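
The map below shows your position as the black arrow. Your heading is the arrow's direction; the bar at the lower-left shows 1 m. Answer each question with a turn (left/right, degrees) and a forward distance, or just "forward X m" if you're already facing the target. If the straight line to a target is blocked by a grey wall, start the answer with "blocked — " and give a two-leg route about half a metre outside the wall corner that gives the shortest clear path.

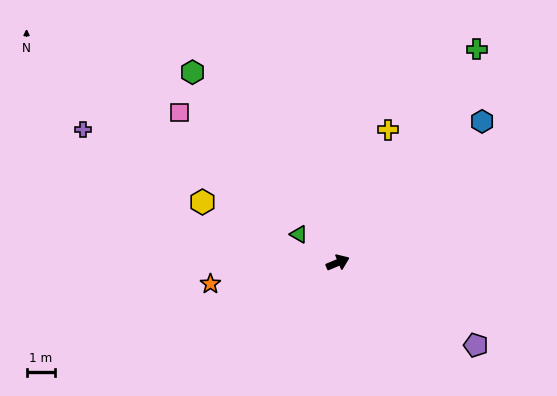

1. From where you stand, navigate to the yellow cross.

turn left 47°, forward 5.0 m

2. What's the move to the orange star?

turn left 167°, forward 4.6 m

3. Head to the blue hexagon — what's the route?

turn left 22°, forward 7.2 m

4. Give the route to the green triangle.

turn left 121°, forward 1.7 m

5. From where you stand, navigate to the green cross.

turn left 34°, forward 9.0 m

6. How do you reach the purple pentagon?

turn right 54°, forward 5.7 m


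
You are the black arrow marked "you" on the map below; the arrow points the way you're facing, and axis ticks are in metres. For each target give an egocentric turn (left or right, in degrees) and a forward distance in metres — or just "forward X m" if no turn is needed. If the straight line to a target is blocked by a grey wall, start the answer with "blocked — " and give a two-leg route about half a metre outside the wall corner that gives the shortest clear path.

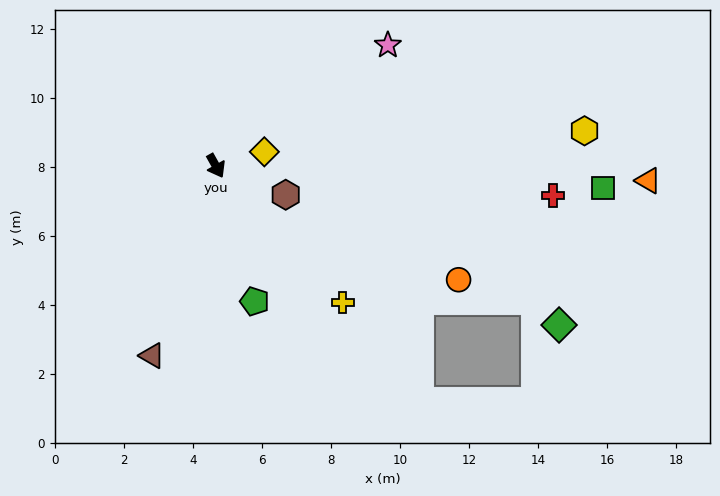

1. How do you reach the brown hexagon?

turn left 38°, forward 2.2 m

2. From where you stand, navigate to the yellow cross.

turn left 14°, forward 5.4 m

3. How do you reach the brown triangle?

turn right 48°, forward 5.8 m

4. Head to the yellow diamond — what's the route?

turn left 77°, forward 1.5 m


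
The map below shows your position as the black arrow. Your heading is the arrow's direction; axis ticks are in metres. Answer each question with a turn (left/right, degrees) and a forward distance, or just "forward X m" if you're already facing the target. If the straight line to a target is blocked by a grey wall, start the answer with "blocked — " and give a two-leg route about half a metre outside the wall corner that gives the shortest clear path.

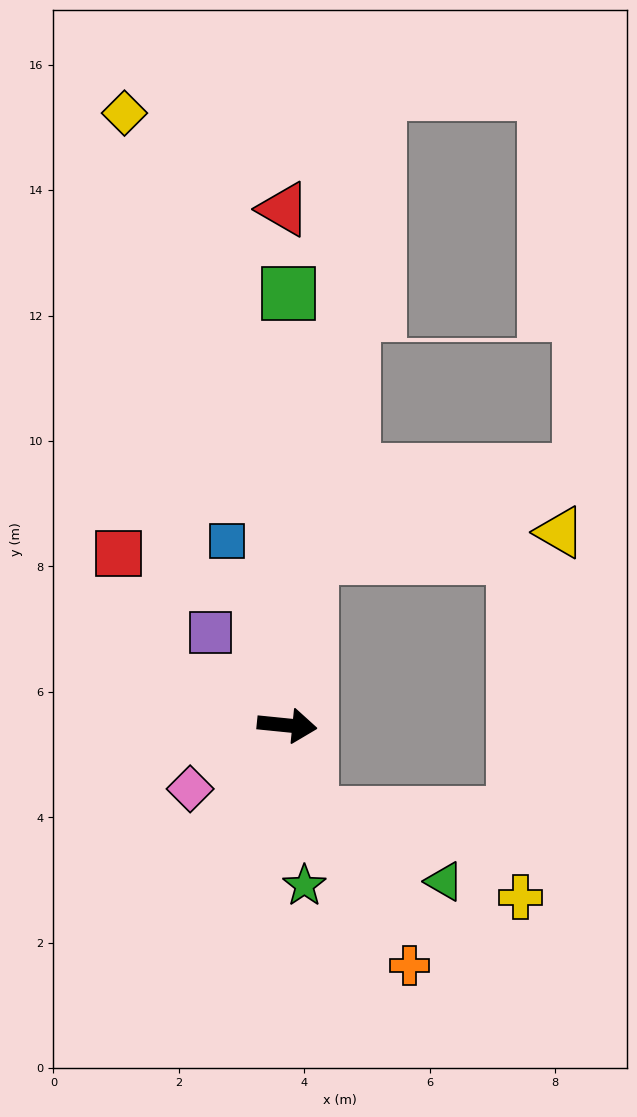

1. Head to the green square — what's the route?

turn left 96°, forward 6.9 m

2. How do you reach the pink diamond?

turn right 141°, forward 1.8 m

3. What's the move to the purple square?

turn left 135°, forward 1.9 m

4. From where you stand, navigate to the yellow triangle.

blocked — turn left 87°, forward 2.7 m, then turn right 75°, forward 4.0 m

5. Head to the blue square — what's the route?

turn left 114°, forward 3.1 m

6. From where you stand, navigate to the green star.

turn right 78°, forward 2.6 m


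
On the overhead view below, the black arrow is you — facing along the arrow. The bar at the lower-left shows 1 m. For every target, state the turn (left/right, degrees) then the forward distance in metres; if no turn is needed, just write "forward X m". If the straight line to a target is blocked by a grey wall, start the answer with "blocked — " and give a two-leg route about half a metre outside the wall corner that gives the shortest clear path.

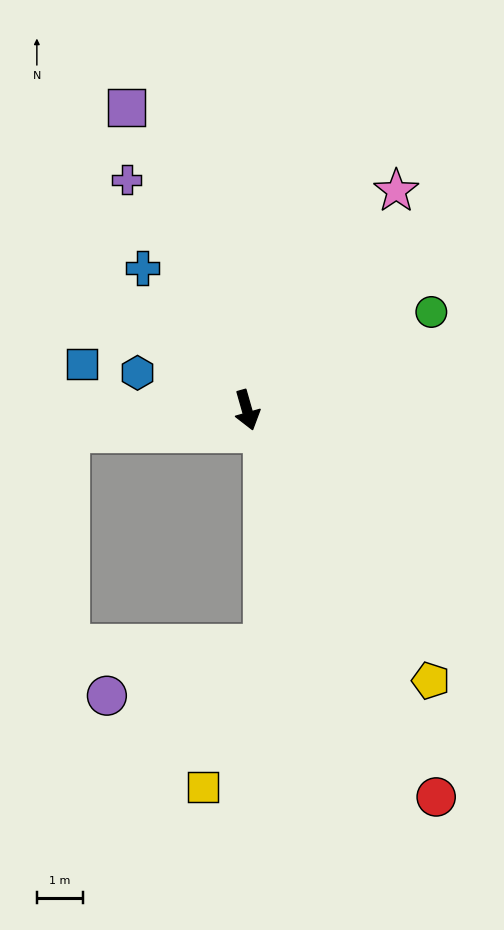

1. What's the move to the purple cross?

turn right 168°, forward 5.6 m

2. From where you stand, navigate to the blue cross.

turn right 160°, forward 3.8 m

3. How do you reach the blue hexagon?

turn right 125°, forward 2.5 m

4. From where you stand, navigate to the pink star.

turn left 130°, forward 5.7 m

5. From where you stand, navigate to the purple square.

turn right 174°, forward 7.0 m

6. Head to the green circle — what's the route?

turn left 102°, forward 4.5 m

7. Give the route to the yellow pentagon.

turn left 18°, forward 7.0 m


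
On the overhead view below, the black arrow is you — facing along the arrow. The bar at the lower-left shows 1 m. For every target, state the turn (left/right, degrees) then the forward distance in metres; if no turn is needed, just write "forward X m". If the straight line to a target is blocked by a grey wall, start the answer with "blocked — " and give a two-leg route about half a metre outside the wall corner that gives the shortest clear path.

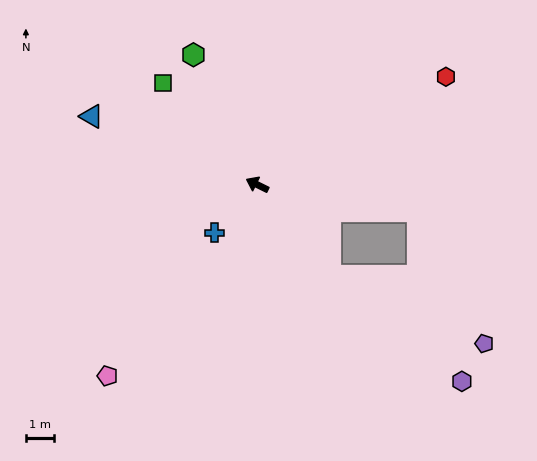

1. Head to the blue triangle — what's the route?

turn left 4°, forward 6.4 m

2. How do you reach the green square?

turn right 21°, forward 5.0 m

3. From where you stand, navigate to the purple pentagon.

blocked — turn left 155°, forward 4.2 m, then turn left 28°, forward 6.0 m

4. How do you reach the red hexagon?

turn right 124°, forward 7.8 m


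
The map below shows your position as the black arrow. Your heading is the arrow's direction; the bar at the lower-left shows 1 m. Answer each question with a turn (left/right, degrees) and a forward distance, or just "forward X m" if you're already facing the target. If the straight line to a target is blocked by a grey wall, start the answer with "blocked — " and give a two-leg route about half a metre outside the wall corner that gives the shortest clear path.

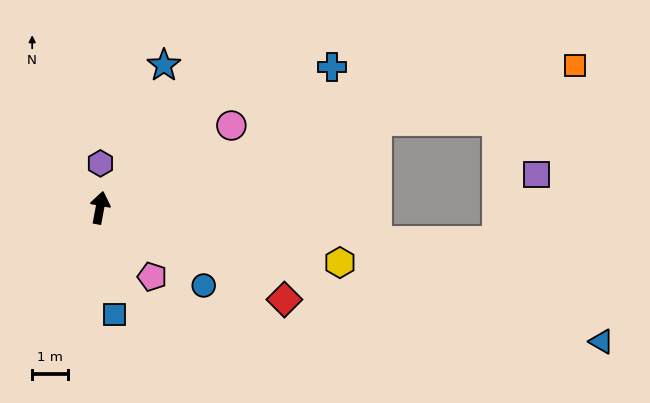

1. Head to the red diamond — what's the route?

turn right 106°, forward 5.8 m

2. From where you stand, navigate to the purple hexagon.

turn left 10°, forward 1.2 m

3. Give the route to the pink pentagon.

turn right 132°, forward 2.4 m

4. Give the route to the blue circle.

turn right 116°, forward 3.6 m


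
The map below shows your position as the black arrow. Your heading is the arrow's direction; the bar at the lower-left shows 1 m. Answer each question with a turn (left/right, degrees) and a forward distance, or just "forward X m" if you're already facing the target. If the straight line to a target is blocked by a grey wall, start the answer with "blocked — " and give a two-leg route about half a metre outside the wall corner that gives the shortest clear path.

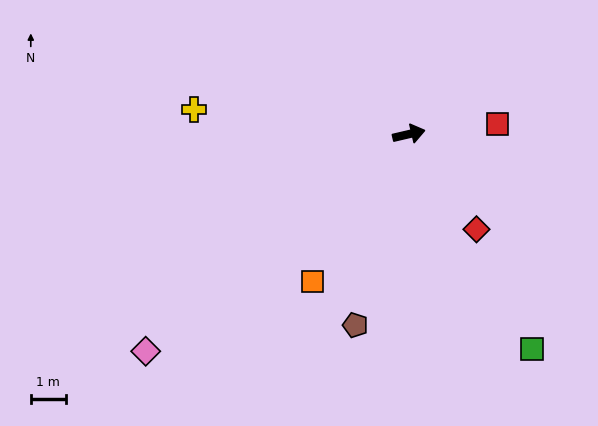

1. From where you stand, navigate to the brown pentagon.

turn right 119°, forward 5.7 m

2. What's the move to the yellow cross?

turn left 160°, forward 6.2 m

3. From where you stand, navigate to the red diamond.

turn right 68°, forward 3.4 m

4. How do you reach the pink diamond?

turn right 154°, forward 9.8 m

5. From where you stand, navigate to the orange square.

turn right 136°, forward 5.0 m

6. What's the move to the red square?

turn right 7°, forward 2.6 m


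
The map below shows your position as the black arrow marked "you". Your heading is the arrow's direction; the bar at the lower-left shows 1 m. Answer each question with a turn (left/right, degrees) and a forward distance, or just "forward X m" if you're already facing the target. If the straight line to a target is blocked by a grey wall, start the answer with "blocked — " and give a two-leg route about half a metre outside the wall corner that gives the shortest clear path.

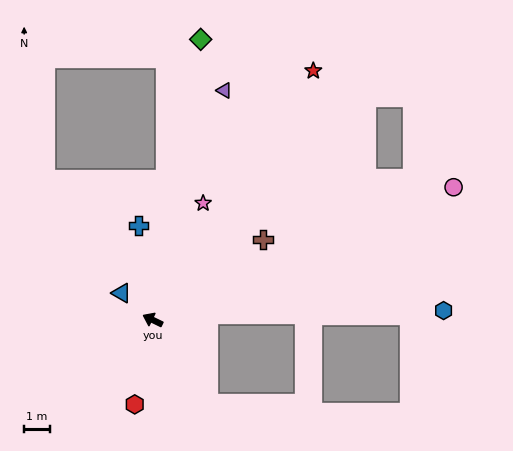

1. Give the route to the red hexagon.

turn left 104°, forward 3.4 m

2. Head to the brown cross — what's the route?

turn right 118°, forward 5.4 m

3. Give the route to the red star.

turn right 97°, forward 11.7 m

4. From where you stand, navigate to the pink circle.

turn right 130°, forward 12.9 m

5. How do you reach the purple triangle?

turn right 81°, forward 9.5 m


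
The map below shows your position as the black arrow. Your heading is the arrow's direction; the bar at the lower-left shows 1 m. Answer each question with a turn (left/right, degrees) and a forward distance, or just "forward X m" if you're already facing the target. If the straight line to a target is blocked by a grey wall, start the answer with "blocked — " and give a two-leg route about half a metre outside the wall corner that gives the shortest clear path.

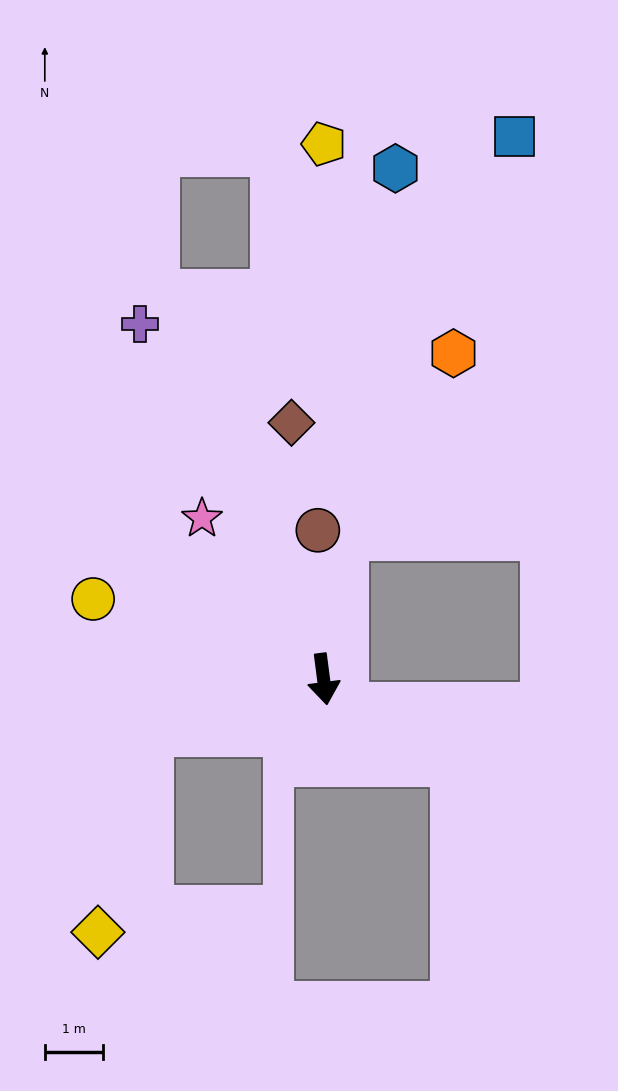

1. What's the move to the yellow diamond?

blocked — turn right 80°, forward 3.1 m, then turn left 58°, forward 3.5 m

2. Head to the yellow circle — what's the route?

turn right 117°, forward 4.2 m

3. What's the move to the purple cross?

turn right 160°, forward 6.9 m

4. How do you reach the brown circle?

turn left 175°, forward 2.6 m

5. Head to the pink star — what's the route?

turn right 150°, forward 3.5 m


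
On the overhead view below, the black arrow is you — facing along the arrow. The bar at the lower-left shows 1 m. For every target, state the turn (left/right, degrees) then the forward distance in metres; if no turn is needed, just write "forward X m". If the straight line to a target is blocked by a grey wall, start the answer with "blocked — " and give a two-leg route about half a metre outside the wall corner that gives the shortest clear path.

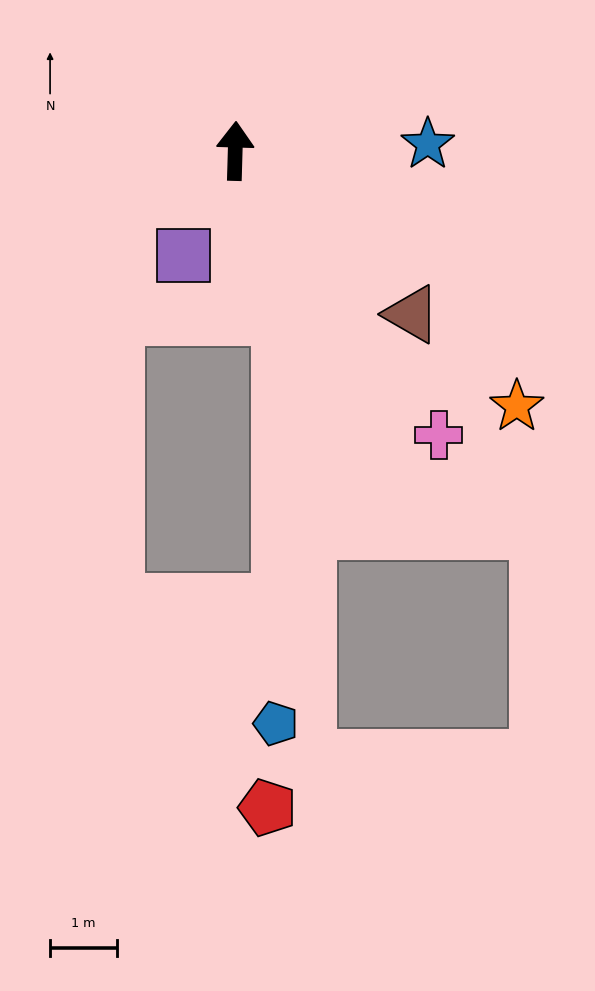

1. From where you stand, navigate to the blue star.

turn right 86°, forward 2.9 m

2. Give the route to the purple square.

turn left 155°, forward 1.8 m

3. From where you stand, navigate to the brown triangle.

turn right 131°, forward 3.6 m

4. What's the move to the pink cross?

turn right 143°, forward 5.3 m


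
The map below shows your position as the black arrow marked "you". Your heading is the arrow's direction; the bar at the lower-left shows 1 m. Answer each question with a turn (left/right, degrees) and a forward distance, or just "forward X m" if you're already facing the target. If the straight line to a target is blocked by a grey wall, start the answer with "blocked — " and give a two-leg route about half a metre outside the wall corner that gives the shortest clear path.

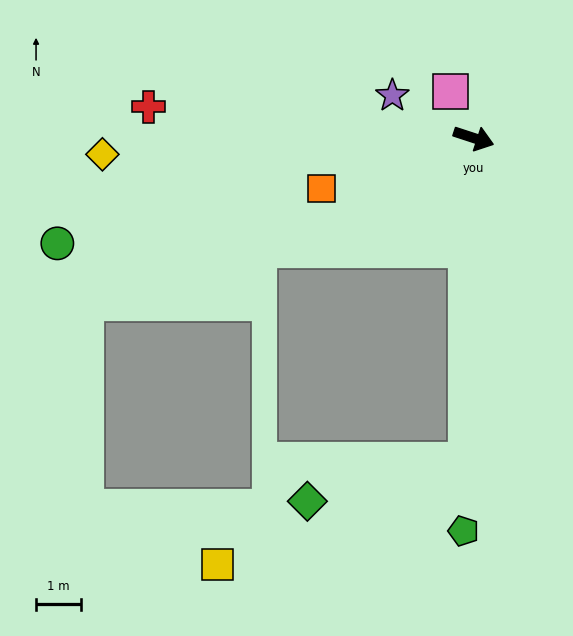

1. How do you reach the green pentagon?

turn right 73°, forward 8.8 m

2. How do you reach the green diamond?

blocked — turn right 73°, forward 7.2 m, then turn right 75°, forward 3.7 m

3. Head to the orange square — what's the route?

turn right 143°, forward 3.6 m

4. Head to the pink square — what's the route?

turn left 134°, forward 1.2 m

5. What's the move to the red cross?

turn right 167°, forward 7.3 m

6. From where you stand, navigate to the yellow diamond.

turn right 159°, forward 8.3 m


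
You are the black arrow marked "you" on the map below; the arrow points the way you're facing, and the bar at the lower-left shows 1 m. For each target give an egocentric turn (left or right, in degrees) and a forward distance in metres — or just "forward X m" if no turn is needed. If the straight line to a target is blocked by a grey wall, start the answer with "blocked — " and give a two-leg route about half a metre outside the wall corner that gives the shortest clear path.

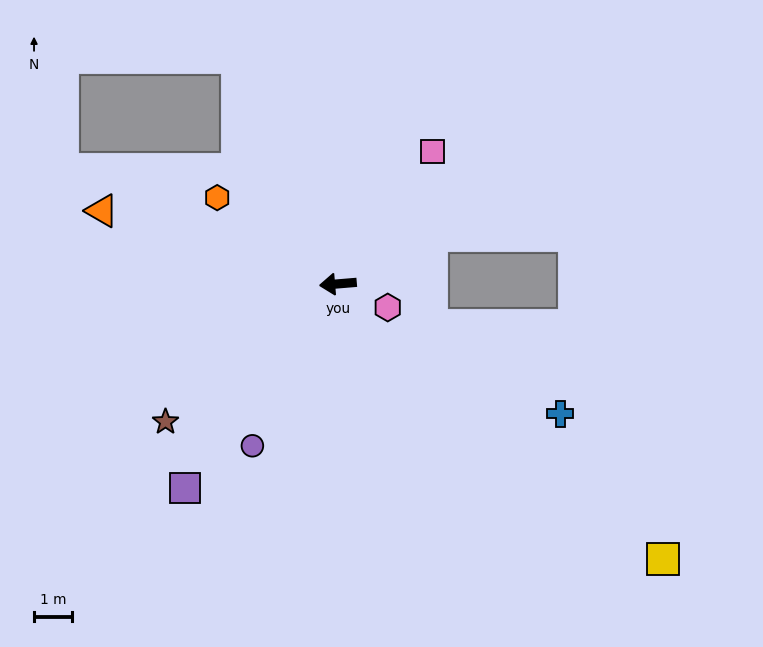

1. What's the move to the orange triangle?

turn right 22°, forward 6.4 m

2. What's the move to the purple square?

turn left 48°, forward 6.7 m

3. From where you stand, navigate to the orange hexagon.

turn right 40°, forward 3.9 m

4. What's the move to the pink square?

turn right 130°, forward 4.2 m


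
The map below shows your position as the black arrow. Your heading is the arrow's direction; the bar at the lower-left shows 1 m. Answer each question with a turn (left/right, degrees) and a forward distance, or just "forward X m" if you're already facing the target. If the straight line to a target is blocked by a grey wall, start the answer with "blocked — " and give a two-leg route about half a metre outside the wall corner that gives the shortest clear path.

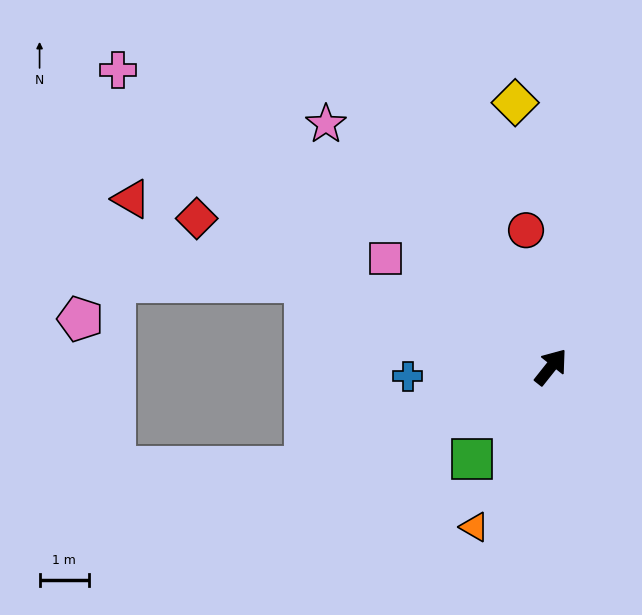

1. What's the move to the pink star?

turn left 81°, forward 6.7 m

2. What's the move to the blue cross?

turn left 132°, forward 2.9 m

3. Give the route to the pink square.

turn left 95°, forward 4.0 m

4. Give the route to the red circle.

turn left 49°, forward 2.8 m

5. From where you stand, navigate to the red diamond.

turn left 106°, forward 7.8 m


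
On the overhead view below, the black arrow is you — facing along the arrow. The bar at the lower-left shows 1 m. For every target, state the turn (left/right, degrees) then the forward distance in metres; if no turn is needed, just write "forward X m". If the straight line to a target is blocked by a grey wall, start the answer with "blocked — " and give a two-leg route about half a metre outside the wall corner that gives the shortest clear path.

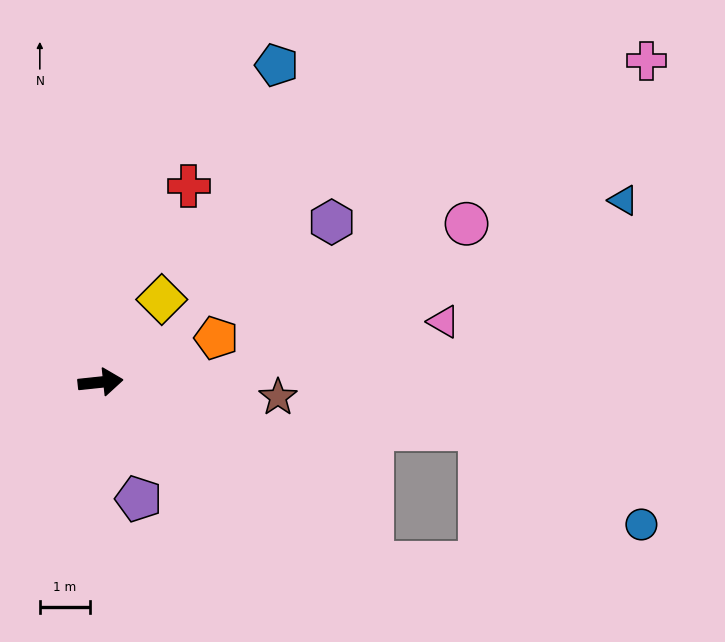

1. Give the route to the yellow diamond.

turn left 47°, forward 2.0 m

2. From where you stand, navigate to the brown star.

turn right 11°, forward 3.5 m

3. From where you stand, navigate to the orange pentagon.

turn left 15°, forward 2.5 m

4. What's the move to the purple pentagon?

turn right 78°, forward 2.4 m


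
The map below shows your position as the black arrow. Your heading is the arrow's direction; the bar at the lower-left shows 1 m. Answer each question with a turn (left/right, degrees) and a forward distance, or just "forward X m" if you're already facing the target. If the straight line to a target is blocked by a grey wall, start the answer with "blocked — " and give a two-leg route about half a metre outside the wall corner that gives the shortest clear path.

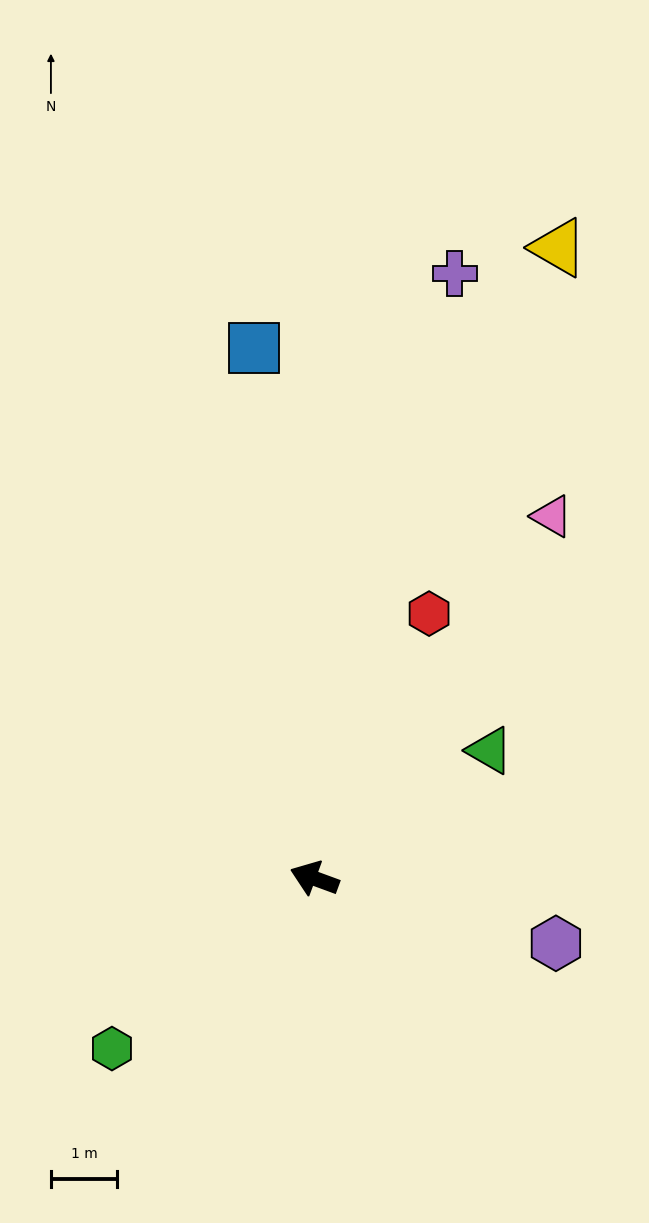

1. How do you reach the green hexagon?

turn left 60°, forward 4.0 m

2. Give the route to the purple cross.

turn right 83°, forward 9.3 m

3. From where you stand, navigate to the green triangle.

turn right 124°, forward 3.3 m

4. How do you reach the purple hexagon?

turn right 175°, forward 3.8 m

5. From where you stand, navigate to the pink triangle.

turn right 103°, forward 6.5 m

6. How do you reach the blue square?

turn right 63°, forward 8.0 m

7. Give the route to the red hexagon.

turn right 93°, forward 4.3 m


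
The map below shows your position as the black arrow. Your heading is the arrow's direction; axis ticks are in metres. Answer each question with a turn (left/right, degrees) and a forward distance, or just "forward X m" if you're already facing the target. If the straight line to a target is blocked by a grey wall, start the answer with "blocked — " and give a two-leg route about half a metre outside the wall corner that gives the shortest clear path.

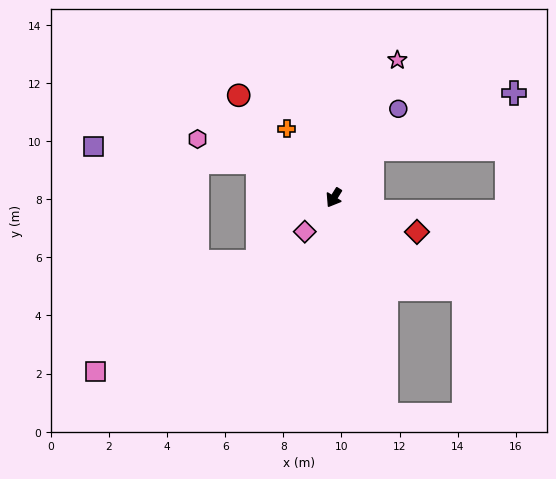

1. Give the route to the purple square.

blocked — turn right 84°, forward 2.9 m, then turn left 20°, forward 5.7 m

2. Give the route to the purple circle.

turn left 176°, forward 3.8 m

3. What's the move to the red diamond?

turn left 99°, forward 3.1 m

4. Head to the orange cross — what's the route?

turn right 114°, forward 2.9 m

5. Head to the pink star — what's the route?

turn right 173°, forward 5.2 m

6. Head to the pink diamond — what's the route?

turn right 9°, forward 1.5 m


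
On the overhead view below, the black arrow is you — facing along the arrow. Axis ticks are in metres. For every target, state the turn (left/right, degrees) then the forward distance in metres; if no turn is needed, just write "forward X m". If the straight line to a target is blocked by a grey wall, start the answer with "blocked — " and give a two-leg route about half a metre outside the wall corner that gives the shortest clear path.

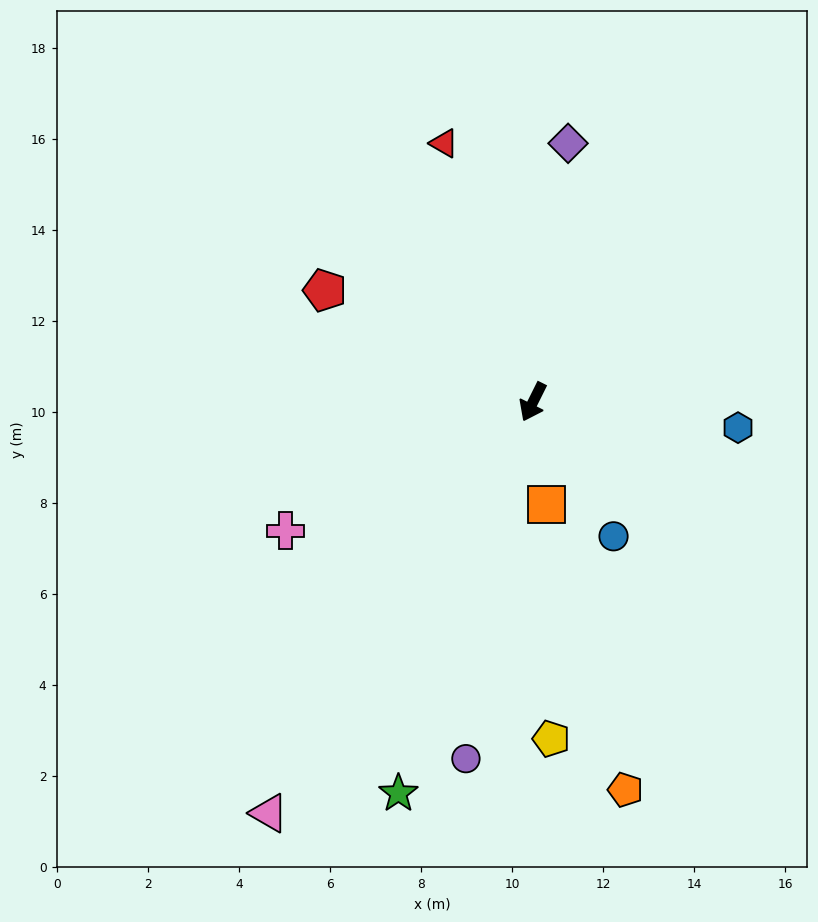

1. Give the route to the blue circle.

turn left 57°, forward 3.4 m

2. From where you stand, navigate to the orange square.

turn left 34°, forward 2.3 m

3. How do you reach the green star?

turn left 7°, forward 9.1 m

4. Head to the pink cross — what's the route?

turn right 36°, forward 6.1 m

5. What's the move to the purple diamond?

turn right 161°, forward 5.7 m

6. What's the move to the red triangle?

turn right 135°, forward 6.0 m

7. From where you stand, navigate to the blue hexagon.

turn left 109°, forward 4.5 m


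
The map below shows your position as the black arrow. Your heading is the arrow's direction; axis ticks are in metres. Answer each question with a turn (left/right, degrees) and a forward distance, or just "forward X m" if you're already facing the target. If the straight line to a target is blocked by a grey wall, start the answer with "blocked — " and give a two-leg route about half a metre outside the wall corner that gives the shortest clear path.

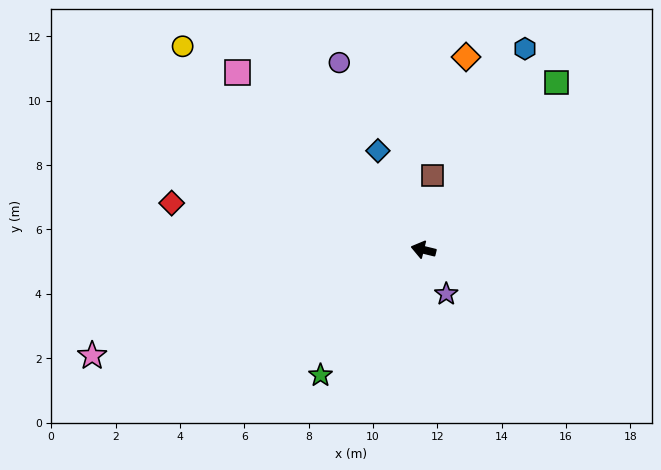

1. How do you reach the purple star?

turn left 131°, forward 1.5 m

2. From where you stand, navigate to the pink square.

turn right 30°, forward 8.0 m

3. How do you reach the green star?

turn left 64°, forward 5.0 m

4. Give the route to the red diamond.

turn left 3°, forward 8.0 m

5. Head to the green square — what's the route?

turn right 115°, forward 6.6 m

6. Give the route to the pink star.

turn left 32°, forward 10.8 m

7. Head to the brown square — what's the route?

turn right 83°, forward 2.3 m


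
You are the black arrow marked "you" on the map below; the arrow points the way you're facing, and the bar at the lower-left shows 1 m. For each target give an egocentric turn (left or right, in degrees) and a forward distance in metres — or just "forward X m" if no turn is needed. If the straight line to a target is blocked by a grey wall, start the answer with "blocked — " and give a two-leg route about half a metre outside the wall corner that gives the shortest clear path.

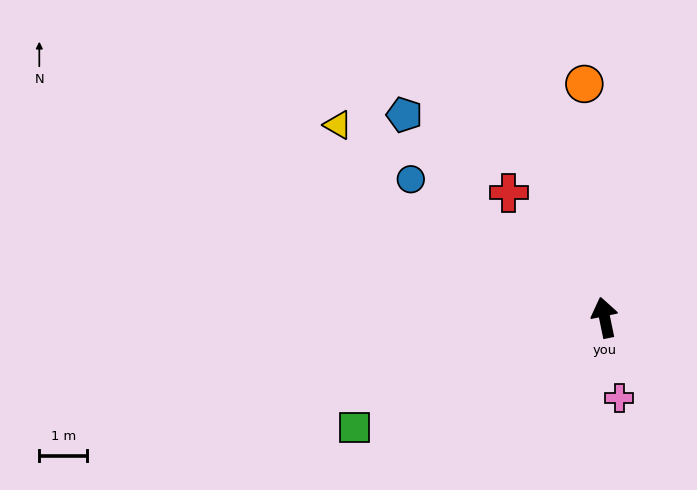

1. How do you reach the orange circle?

turn right 7°, forward 4.9 m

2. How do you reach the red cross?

turn left 26°, forward 3.3 m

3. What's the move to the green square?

turn left 102°, forward 5.7 m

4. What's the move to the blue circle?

turn left 43°, forward 4.9 m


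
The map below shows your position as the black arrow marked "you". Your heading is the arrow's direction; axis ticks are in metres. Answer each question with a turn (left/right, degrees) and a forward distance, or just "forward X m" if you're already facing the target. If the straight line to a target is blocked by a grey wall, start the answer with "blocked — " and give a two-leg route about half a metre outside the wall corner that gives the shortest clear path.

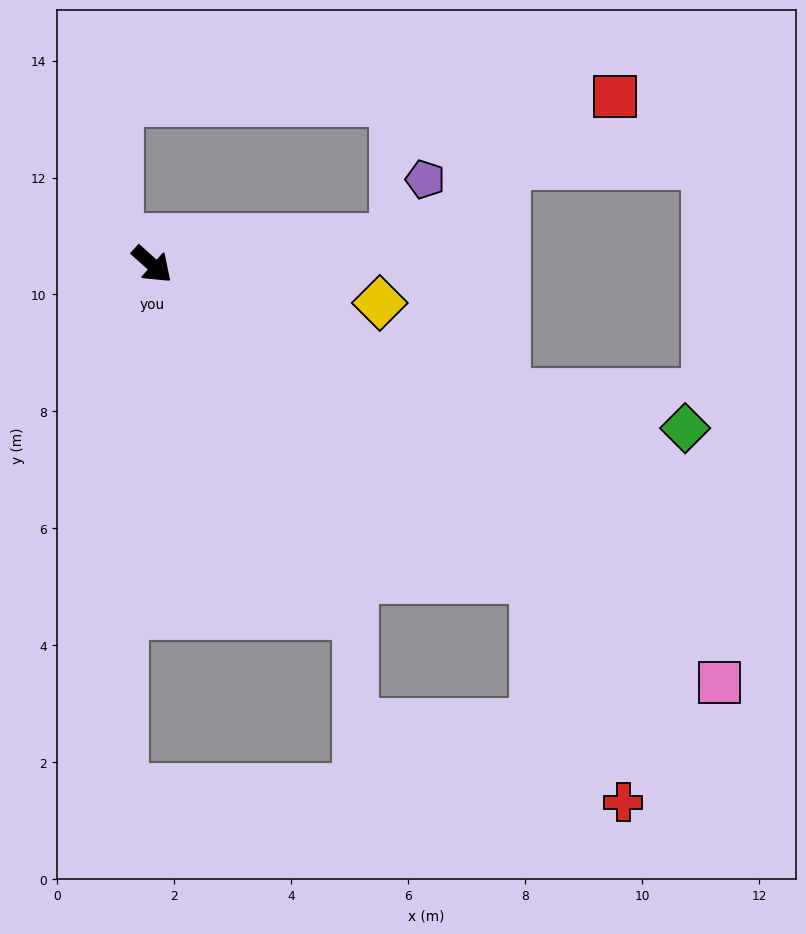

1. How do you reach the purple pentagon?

blocked — turn left 48°, forward 4.2 m, then turn left 56°, forward 1.1 m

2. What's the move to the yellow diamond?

turn left 32°, forward 3.9 m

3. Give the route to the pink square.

turn left 6°, forward 12.1 m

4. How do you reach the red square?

blocked — turn left 48°, forward 4.2 m, then turn left 27°, forward 4.5 m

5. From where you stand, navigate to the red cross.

blocked — turn left 3°, forward 8.5 m, then turn right 29°, forward 4.1 m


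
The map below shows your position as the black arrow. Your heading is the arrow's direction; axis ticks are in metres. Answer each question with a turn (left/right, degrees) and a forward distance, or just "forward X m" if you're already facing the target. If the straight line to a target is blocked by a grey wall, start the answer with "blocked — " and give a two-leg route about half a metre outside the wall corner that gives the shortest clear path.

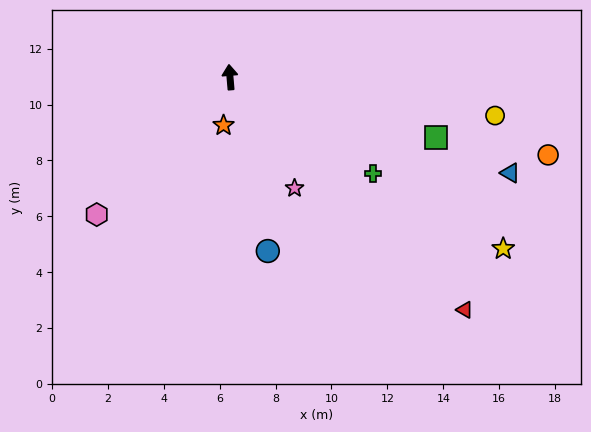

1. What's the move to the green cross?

turn right 129°, forward 6.2 m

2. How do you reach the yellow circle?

turn right 103°, forward 9.6 m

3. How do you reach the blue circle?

turn right 173°, forward 6.4 m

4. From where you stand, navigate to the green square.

turn right 111°, forward 7.7 m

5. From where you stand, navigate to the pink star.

turn right 155°, forward 4.6 m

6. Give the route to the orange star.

turn left 167°, forward 1.7 m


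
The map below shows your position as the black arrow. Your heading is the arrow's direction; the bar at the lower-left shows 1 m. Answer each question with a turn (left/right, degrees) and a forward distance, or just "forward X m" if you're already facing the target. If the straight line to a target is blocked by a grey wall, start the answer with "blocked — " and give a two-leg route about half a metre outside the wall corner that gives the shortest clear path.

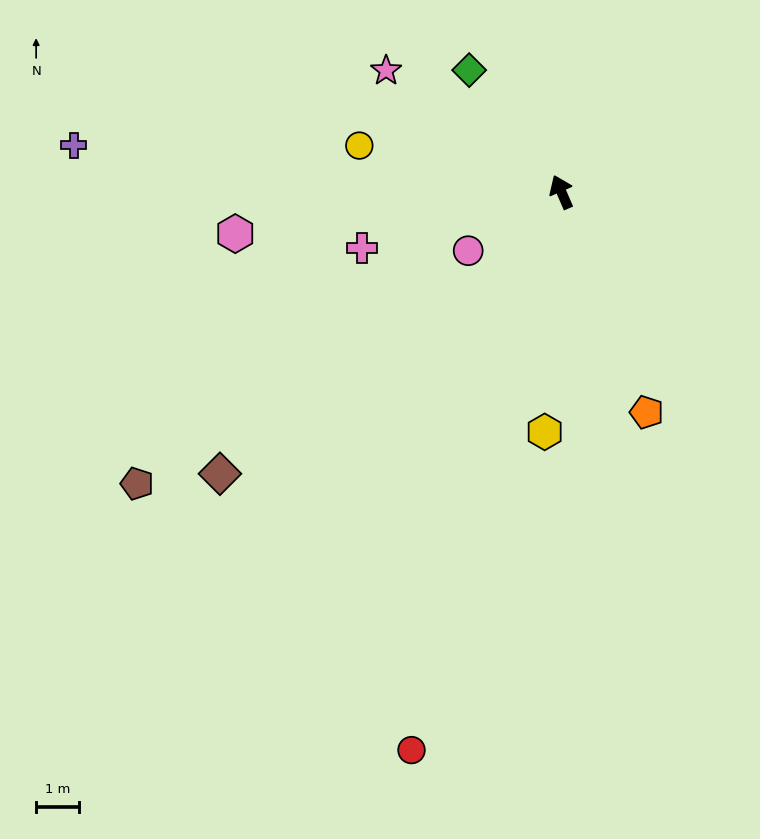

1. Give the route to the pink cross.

turn left 82°, forward 4.8 m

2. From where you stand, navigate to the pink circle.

turn left 99°, forward 2.6 m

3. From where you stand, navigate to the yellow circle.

turn left 54°, forward 4.8 m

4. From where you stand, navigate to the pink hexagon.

turn left 74°, forward 7.7 m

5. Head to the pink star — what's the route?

turn left 32°, forward 5.0 m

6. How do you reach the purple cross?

turn left 61°, forward 11.4 m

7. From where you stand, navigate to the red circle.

turn left 142°, forward 13.5 m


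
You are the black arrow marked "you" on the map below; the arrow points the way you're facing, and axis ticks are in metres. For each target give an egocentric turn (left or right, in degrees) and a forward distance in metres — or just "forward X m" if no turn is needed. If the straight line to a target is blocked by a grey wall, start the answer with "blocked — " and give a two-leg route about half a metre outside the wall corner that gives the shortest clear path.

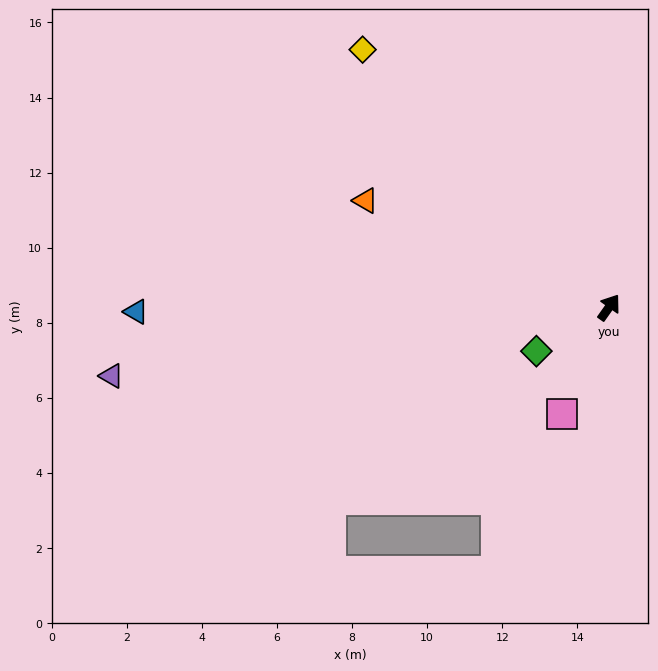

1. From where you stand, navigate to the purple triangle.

turn left 133°, forward 13.4 m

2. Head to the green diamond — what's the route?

turn left 156°, forward 2.3 m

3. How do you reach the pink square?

turn right 169°, forward 3.1 m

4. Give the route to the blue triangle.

turn left 126°, forward 12.6 m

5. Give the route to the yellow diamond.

turn left 79°, forward 9.5 m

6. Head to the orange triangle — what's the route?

turn left 102°, forward 7.1 m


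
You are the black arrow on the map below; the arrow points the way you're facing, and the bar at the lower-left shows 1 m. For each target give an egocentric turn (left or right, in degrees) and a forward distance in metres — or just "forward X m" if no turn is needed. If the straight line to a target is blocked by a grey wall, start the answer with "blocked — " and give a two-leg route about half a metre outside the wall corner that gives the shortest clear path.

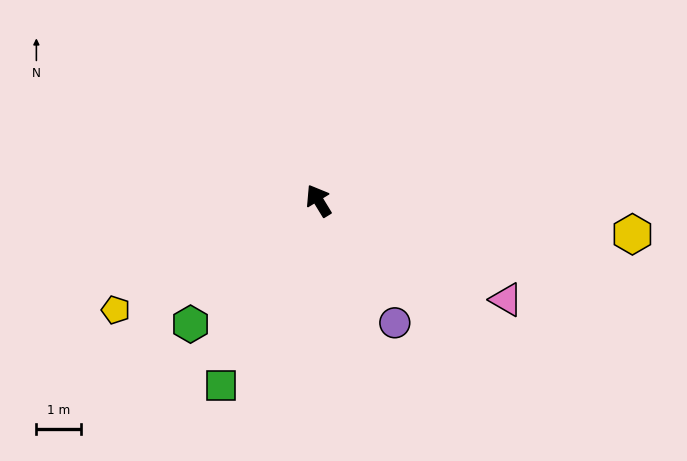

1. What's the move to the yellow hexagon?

turn right 128°, forward 7.1 m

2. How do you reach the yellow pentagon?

turn left 87°, forward 5.2 m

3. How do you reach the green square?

turn left 121°, forward 4.7 m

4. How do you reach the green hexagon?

turn left 103°, forward 4.0 m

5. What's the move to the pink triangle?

turn right 149°, forward 4.8 m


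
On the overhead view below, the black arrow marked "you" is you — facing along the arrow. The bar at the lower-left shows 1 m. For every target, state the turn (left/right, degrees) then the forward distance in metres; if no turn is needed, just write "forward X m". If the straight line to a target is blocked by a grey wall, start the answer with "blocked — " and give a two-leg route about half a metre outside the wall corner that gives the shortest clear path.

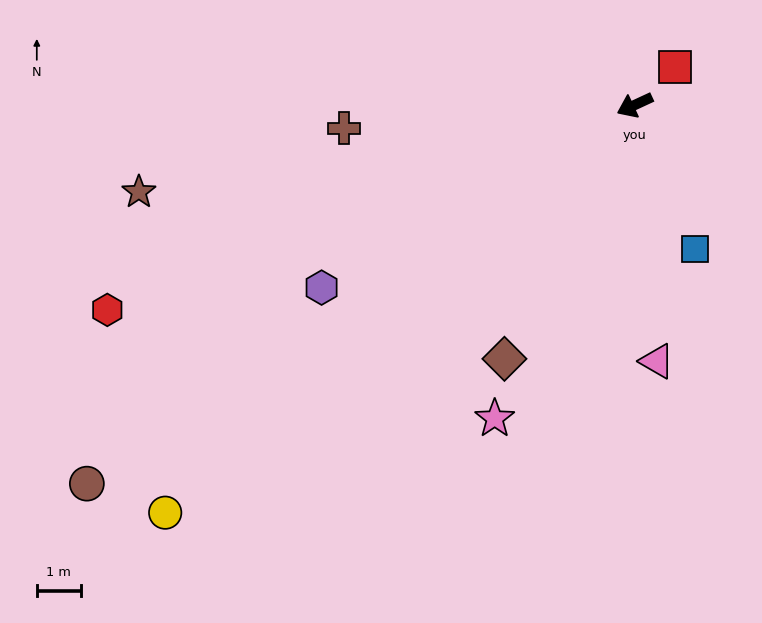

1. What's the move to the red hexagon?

turn right 4°, forward 12.8 m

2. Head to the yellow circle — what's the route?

turn left 16°, forward 14.1 m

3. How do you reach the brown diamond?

turn left 38°, forward 6.5 m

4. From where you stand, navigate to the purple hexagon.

turn left 5°, forward 8.2 m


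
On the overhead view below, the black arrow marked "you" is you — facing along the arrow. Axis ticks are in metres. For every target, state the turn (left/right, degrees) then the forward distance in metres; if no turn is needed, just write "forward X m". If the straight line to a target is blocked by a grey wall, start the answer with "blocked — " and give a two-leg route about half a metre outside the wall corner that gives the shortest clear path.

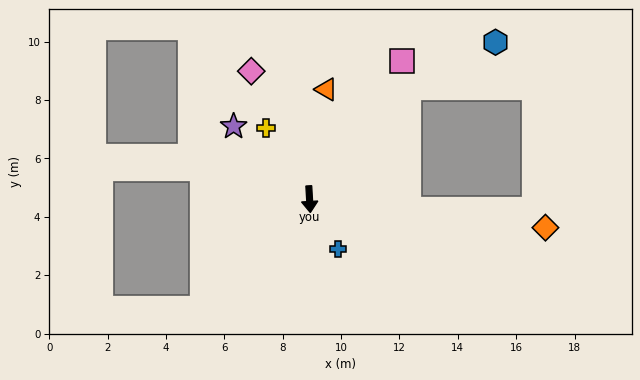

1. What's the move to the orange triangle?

turn left 168°, forward 3.8 m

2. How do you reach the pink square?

turn left 143°, forward 5.7 m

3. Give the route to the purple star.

turn right 137°, forward 3.6 m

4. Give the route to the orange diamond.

turn left 80°, forward 8.1 m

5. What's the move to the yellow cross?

turn right 152°, forward 2.9 m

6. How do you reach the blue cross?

turn left 27°, forward 2.0 m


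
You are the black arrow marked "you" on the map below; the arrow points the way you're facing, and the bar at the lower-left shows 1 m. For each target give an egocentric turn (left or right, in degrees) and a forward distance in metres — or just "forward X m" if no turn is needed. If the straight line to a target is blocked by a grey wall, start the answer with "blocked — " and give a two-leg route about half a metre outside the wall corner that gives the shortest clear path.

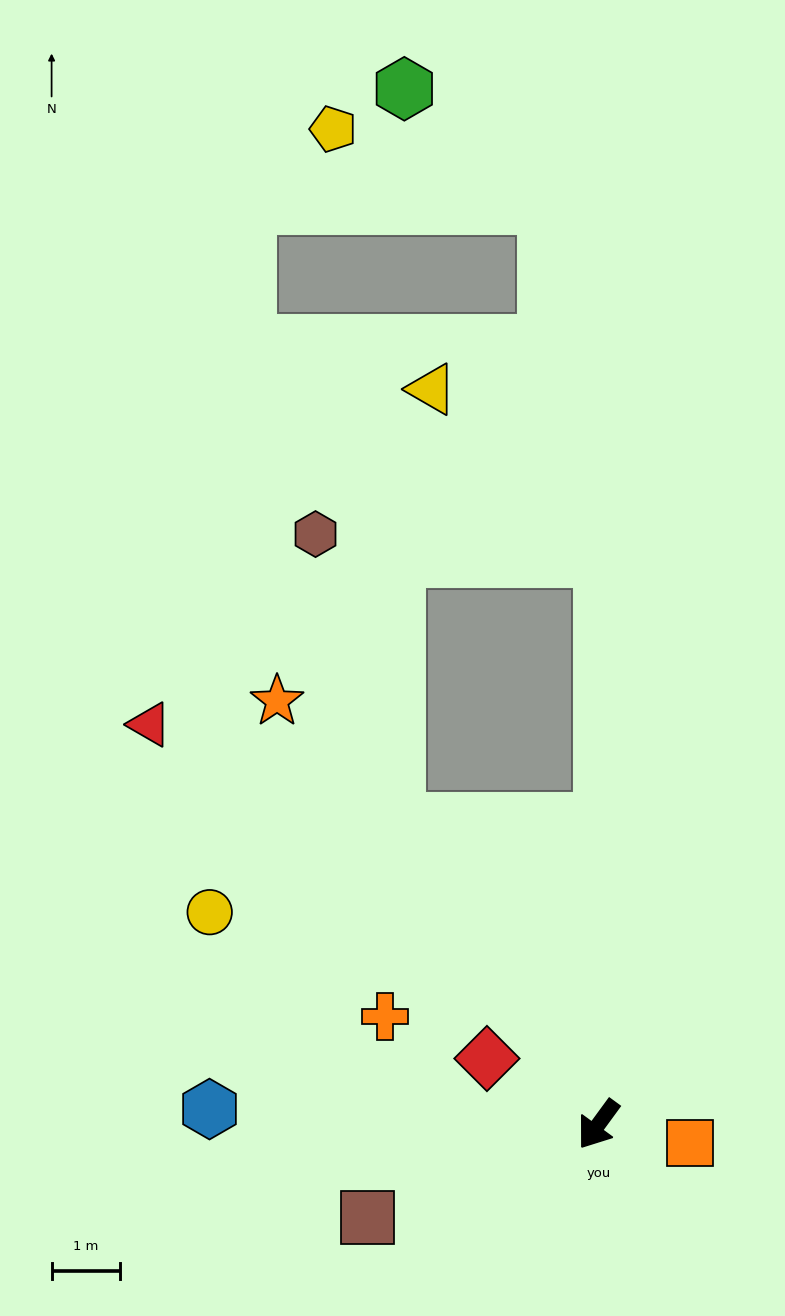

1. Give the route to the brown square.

turn right 32°, forward 3.6 m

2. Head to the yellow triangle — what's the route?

blocked — turn right 144°, forward 8.3 m, then turn left 46°, forward 3.5 m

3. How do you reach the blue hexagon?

turn right 56°, forward 5.7 m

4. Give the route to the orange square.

turn left 115°, forward 1.4 m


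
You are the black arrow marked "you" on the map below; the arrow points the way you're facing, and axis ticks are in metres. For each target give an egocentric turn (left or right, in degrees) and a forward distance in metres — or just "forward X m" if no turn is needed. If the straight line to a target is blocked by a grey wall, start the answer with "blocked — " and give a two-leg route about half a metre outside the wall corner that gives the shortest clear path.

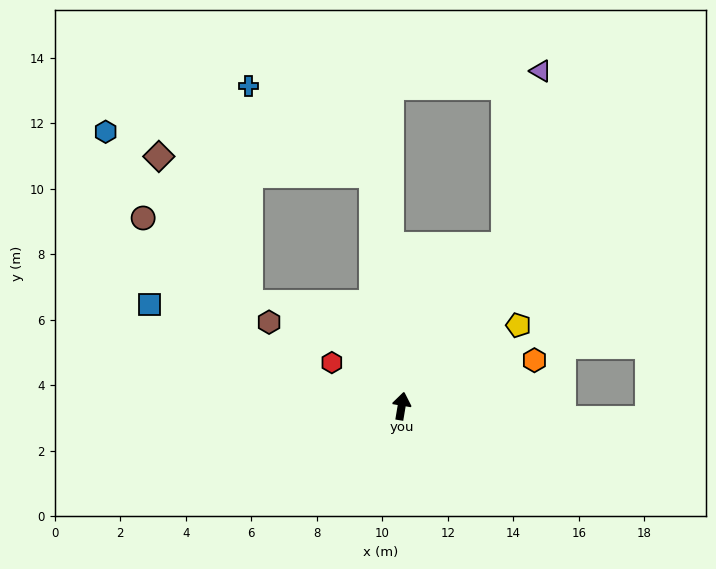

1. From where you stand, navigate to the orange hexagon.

turn right 61°, forward 4.3 m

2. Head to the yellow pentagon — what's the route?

turn right 46°, forward 4.3 m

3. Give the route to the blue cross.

blocked — turn left 17°, forward 7.1 m, then turn left 47°, forward 4.6 m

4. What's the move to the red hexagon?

turn left 68°, forward 2.5 m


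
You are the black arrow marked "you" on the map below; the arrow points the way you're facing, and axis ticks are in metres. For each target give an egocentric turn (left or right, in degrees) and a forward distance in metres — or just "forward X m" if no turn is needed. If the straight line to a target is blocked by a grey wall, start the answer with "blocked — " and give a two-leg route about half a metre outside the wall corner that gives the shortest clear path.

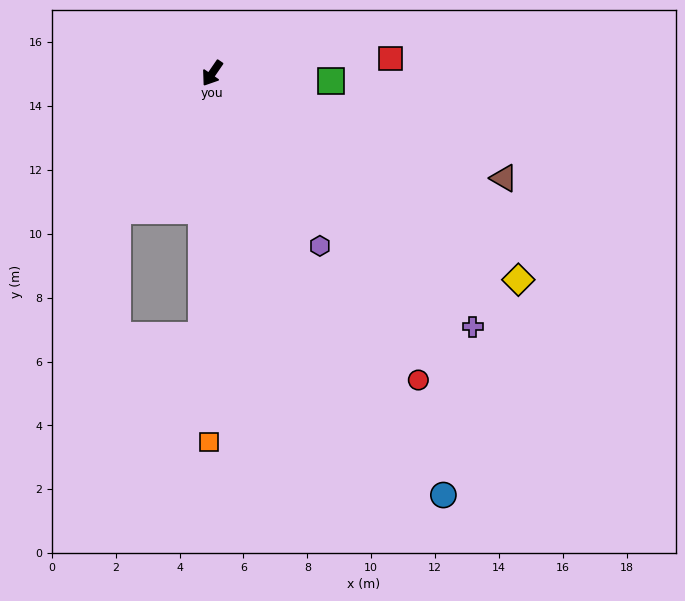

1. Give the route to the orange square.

turn left 34°, forward 11.5 m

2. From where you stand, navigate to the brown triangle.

turn left 105°, forward 9.7 m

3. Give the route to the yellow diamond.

turn left 90°, forward 11.6 m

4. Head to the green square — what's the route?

turn left 121°, forward 3.7 m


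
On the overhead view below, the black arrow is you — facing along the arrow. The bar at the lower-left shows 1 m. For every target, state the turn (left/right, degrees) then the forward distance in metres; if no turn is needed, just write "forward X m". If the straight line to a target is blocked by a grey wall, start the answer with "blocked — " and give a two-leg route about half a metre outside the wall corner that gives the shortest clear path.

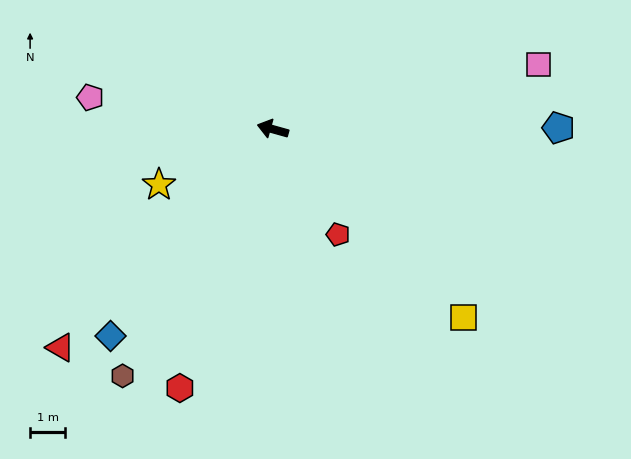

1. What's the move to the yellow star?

turn left 42°, forward 3.6 m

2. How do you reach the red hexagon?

turn left 86°, forward 7.9 m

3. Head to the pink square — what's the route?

turn right 151°, forward 7.8 m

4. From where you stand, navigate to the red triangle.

turn left 61°, forward 8.7 m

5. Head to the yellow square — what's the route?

turn left 151°, forward 7.7 m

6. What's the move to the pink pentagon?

turn left 6°, forward 5.3 m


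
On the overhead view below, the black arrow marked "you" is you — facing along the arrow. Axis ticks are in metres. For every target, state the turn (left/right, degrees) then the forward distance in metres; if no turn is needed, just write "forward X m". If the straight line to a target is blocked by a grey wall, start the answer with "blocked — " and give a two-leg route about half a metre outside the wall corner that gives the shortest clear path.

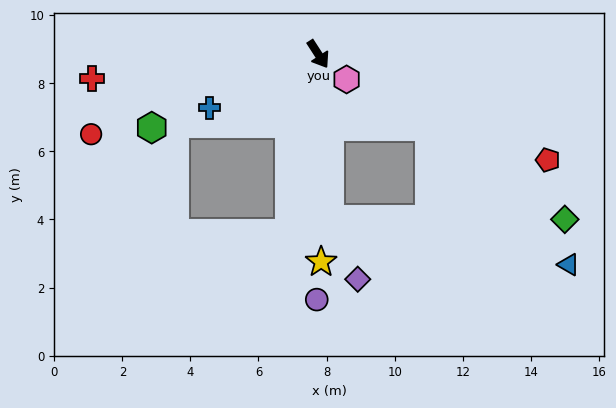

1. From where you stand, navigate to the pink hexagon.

turn left 15°, forward 1.1 m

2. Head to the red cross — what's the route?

turn right 117°, forward 6.7 m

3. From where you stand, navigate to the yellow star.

turn right 32°, forward 6.1 m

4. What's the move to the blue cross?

turn right 97°, forward 3.6 m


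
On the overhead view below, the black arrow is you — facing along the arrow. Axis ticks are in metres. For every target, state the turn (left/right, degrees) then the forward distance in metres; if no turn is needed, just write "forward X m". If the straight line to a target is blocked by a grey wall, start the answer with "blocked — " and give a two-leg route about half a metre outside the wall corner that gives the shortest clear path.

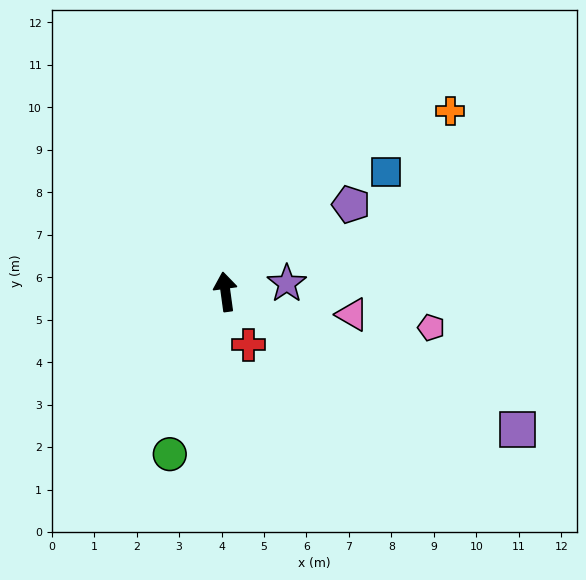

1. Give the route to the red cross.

turn right 165°, forward 1.4 m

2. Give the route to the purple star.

turn right 90°, forward 1.5 m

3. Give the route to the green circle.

turn left 153°, forward 4.0 m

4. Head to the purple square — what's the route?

turn right 123°, forward 7.6 m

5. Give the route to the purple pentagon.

turn right 63°, forward 3.6 m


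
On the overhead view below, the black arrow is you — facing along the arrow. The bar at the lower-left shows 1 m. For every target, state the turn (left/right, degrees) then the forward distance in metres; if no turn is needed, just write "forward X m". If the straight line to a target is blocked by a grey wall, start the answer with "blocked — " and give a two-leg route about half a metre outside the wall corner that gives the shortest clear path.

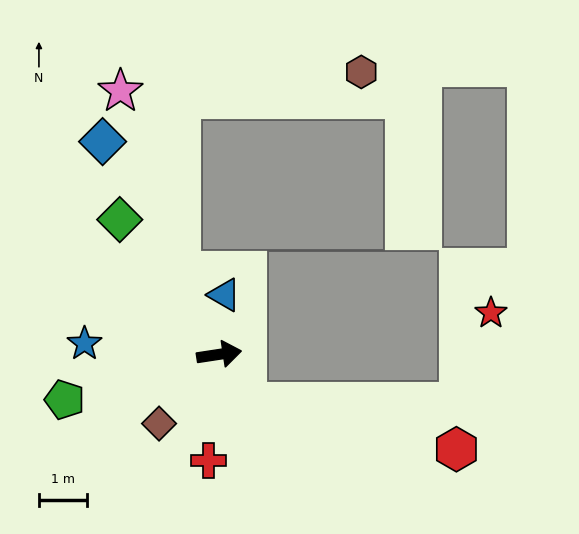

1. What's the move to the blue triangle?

turn left 76°, forward 1.2 m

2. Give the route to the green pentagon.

turn right 172°, forward 3.3 m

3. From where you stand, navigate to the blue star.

turn left 167°, forward 2.8 m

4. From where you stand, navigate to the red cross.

turn right 104°, forward 2.2 m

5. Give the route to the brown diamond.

turn right 140°, forward 1.9 m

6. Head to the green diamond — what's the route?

turn left 118°, forward 3.5 m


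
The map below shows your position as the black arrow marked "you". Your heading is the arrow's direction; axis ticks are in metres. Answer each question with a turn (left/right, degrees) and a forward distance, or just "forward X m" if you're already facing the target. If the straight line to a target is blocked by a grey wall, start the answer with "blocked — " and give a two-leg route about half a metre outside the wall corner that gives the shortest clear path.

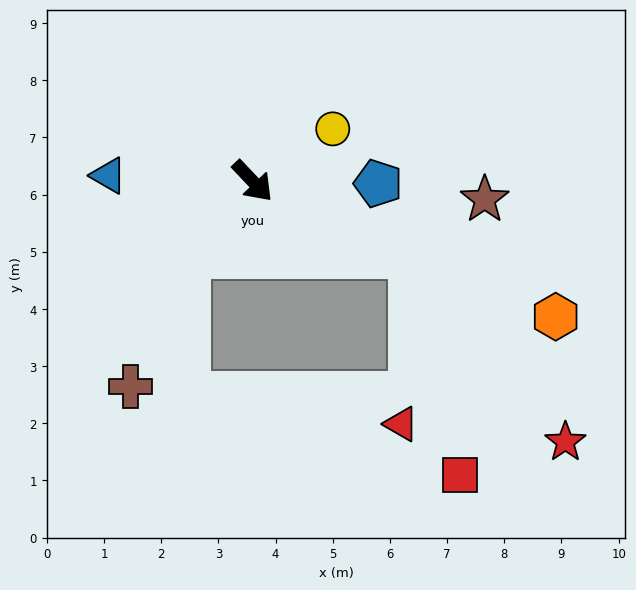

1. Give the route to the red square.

blocked — turn left 22°, forward 3.1 m, then turn right 53°, forward 3.9 m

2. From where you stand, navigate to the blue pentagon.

turn left 45°, forward 2.2 m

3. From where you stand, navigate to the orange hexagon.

turn left 22°, forward 5.8 m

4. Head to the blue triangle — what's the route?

turn right 136°, forward 2.5 m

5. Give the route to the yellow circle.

turn left 80°, forward 1.7 m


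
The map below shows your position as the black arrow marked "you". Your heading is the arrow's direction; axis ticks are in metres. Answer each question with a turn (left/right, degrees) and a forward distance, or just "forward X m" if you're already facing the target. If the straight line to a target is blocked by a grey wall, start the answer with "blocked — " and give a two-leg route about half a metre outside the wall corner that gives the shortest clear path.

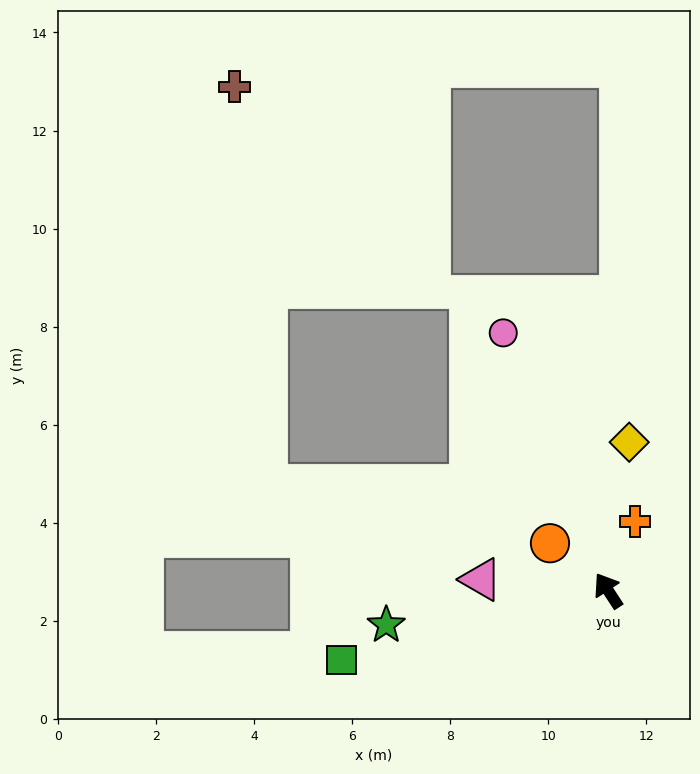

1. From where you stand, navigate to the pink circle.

turn right 11°, forward 5.7 m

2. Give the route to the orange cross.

turn right 54°, forward 1.5 m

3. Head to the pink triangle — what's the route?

turn left 52°, forward 2.6 m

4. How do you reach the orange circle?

turn left 18°, forward 1.5 m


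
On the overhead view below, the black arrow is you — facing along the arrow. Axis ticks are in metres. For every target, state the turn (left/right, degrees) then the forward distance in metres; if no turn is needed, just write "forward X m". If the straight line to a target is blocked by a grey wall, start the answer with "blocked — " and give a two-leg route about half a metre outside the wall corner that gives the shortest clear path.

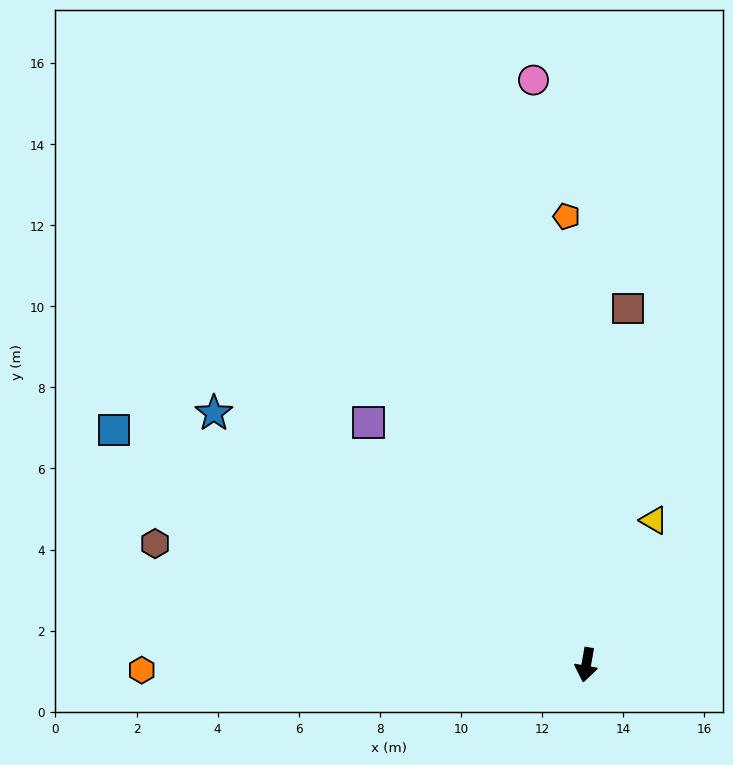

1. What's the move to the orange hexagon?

turn right 79°, forward 11.0 m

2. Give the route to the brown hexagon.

turn right 96°, forward 11.0 m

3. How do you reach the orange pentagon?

turn right 167°, forward 11.1 m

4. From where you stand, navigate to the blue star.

turn right 114°, forward 11.1 m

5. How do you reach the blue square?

turn right 106°, forward 13.0 m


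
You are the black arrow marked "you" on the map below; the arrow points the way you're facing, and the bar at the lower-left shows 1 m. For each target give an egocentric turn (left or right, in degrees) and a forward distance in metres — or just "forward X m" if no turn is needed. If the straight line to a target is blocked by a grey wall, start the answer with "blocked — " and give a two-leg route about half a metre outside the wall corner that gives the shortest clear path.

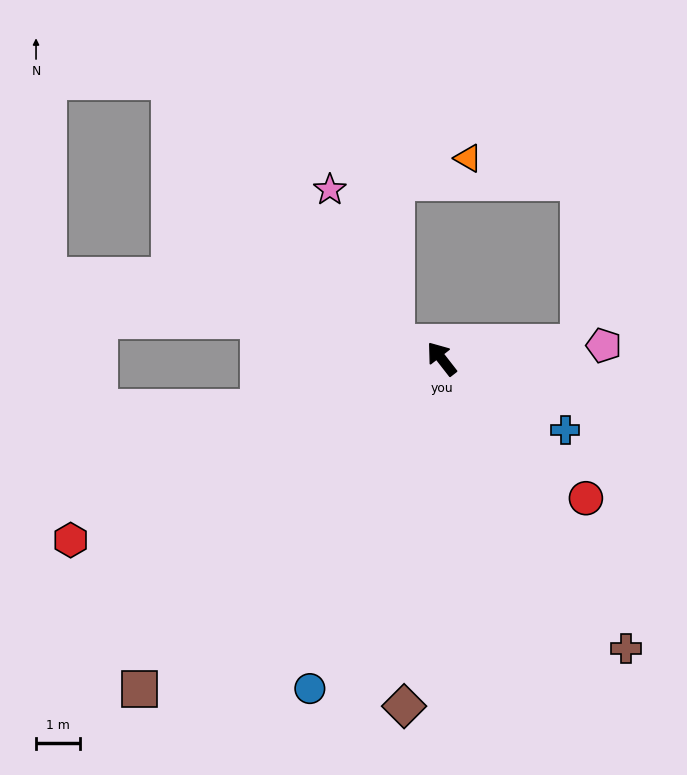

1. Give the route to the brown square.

turn left 100°, forward 10.3 m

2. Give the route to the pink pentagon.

turn right 123°, forward 3.7 m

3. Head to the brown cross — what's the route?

turn left 175°, forward 7.9 m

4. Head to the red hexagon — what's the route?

turn left 78°, forward 9.5 m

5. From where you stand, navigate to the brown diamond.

turn left 136°, forward 8.0 m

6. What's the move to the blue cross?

turn right 158°, forward 3.3 m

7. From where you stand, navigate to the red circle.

turn right 172°, forward 4.6 m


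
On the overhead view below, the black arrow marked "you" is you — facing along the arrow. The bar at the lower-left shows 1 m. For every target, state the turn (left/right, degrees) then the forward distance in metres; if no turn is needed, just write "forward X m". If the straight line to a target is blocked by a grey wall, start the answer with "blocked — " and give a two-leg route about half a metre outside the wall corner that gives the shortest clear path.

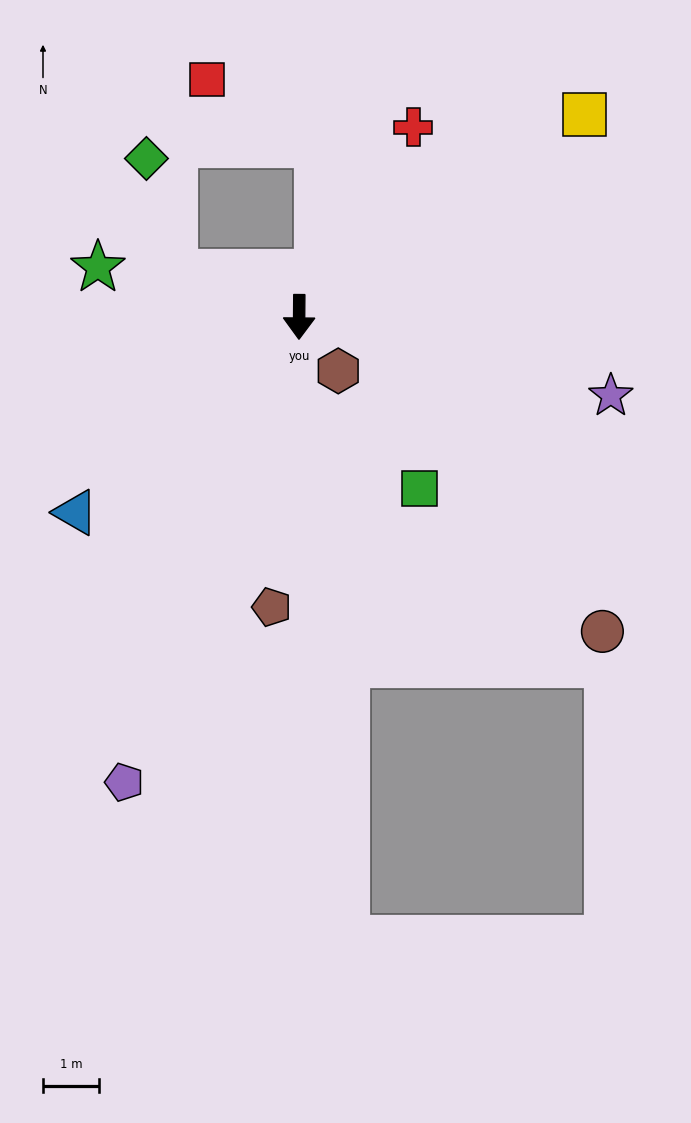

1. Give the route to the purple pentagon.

turn right 20°, forward 8.8 m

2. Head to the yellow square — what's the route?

turn left 126°, forward 6.2 m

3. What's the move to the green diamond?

blocked — turn right 109°, forward 2.4 m, then turn right 57°, forward 2.1 m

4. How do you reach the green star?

turn right 103°, forward 3.7 m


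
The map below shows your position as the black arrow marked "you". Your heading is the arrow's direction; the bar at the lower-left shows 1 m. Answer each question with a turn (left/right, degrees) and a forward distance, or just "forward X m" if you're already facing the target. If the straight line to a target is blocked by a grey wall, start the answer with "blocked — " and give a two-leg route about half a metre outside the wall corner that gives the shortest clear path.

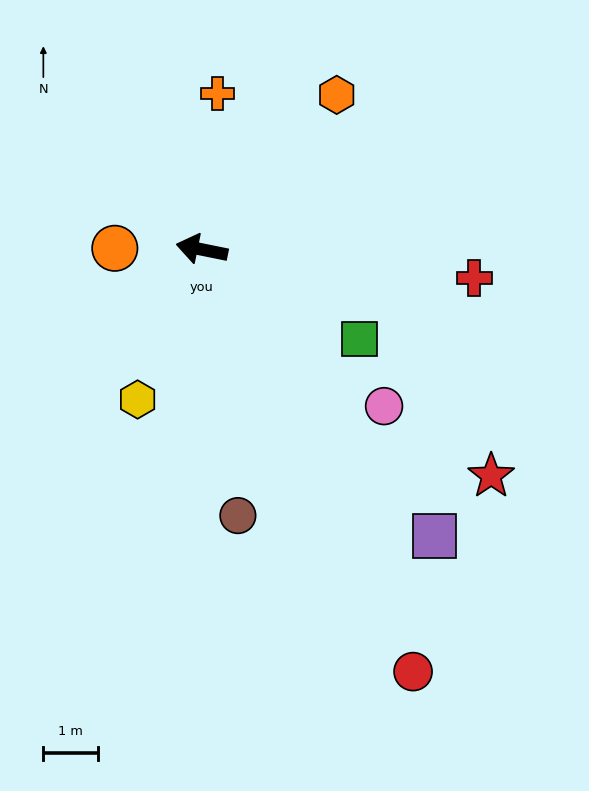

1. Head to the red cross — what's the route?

turn right 174°, forward 5.0 m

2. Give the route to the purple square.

turn left 141°, forward 6.7 m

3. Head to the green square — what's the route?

turn left 162°, forward 3.3 m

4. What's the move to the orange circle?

turn left 11°, forward 1.6 m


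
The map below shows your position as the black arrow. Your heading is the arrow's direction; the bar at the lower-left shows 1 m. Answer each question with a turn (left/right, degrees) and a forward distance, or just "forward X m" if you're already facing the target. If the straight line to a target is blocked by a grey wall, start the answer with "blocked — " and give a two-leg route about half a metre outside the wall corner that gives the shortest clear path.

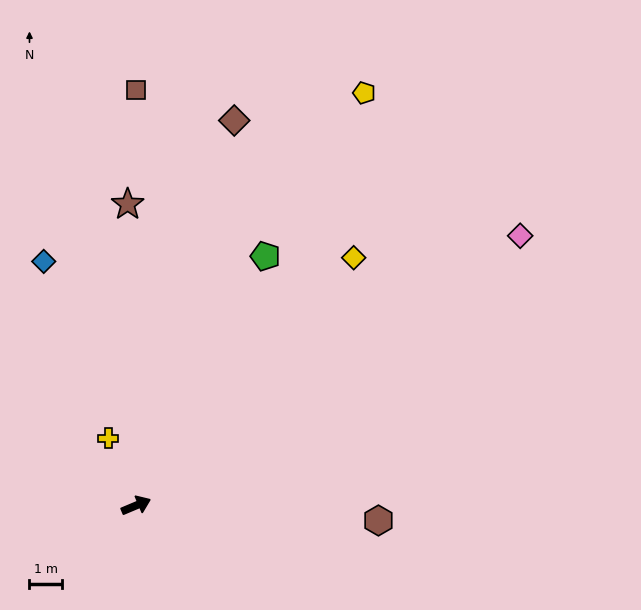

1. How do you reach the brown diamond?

turn left 53°, forward 12.2 m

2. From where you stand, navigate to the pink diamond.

turn left 12°, forward 14.5 m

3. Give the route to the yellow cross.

turn left 90°, forward 2.2 m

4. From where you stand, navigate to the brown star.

turn left 69°, forward 9.3 m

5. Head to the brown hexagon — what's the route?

turn right 26°, forward 7.5 m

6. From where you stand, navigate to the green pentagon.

turn left 40°, forward 8.6 m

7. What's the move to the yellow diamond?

turn left 26°, forward 10.2 m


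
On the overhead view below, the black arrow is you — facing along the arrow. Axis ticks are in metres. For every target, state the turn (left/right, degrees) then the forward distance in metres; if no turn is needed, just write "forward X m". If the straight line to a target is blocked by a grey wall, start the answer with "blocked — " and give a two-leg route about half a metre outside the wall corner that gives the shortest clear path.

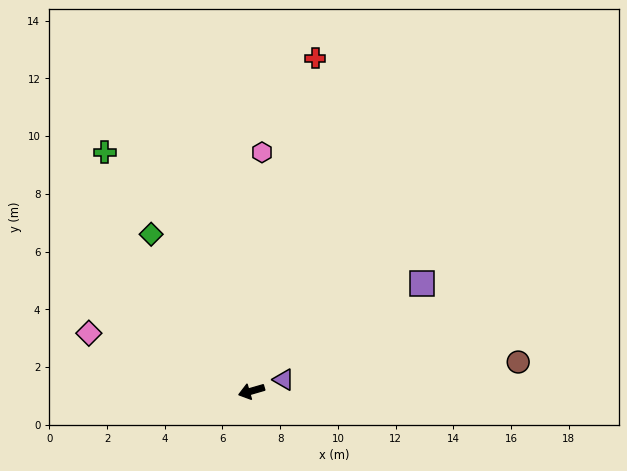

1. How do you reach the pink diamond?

turn right 36°, forward 6.0 m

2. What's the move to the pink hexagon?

turn right 109°, forward 8.3 m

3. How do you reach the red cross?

turn right 117°, forward 11.7 m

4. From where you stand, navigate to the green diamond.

turn right 74°, forward 6.4 m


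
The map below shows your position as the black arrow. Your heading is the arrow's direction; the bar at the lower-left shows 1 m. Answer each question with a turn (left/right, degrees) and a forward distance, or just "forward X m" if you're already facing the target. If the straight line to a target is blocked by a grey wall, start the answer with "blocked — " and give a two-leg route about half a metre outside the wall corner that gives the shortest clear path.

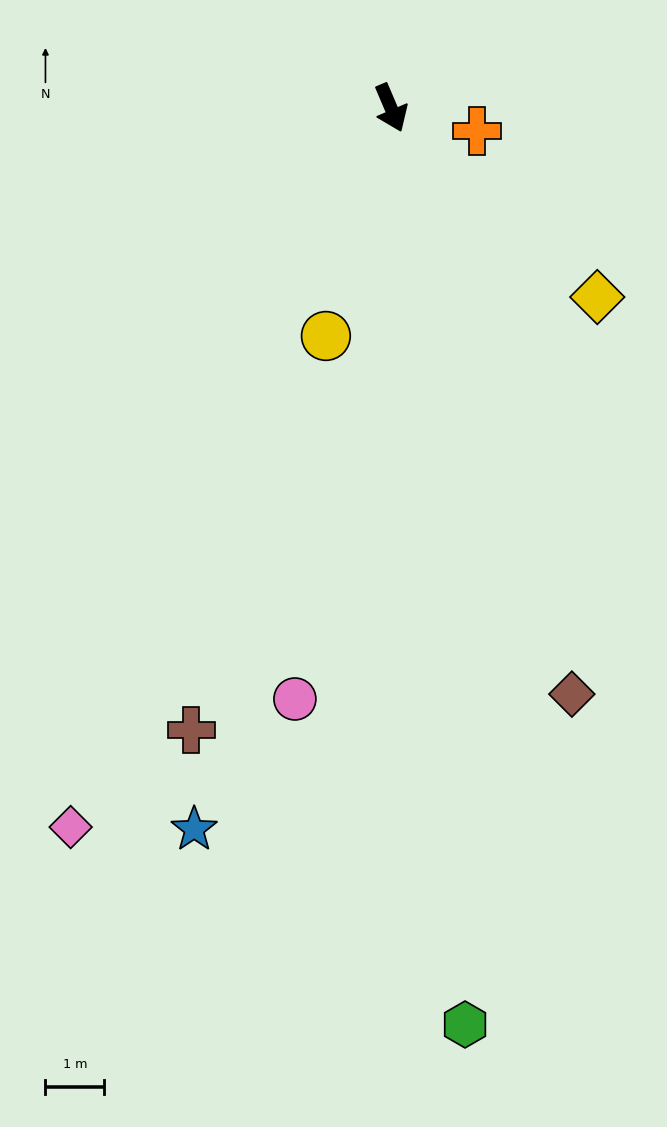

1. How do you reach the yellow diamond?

turn left 24°, forward 4.8 m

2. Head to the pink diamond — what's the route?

turn right 47°, forward 13.4 m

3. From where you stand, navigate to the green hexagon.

turn right 18°, forward 15.6 m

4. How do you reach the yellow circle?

turn right 39°, forward 4.0 m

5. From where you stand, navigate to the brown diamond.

turn right 6°, forward 10.4 m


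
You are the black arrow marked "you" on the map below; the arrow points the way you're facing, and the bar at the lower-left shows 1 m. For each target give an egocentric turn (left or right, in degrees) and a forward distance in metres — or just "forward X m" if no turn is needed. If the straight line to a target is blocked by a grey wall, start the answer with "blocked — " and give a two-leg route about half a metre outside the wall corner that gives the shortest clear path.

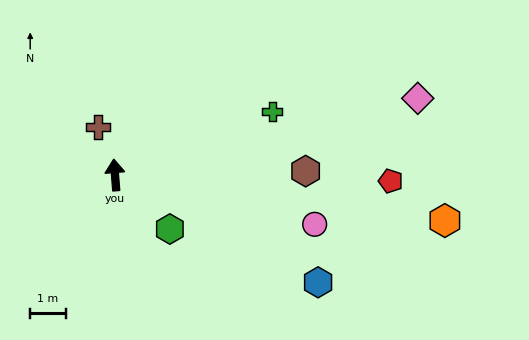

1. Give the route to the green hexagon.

turn right 139°, forward 2.2 m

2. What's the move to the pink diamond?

turn right 80°, forward 8.8 m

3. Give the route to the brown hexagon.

turn right 93°, forward 5.4 m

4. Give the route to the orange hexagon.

turn right 102°, forward 9.4 m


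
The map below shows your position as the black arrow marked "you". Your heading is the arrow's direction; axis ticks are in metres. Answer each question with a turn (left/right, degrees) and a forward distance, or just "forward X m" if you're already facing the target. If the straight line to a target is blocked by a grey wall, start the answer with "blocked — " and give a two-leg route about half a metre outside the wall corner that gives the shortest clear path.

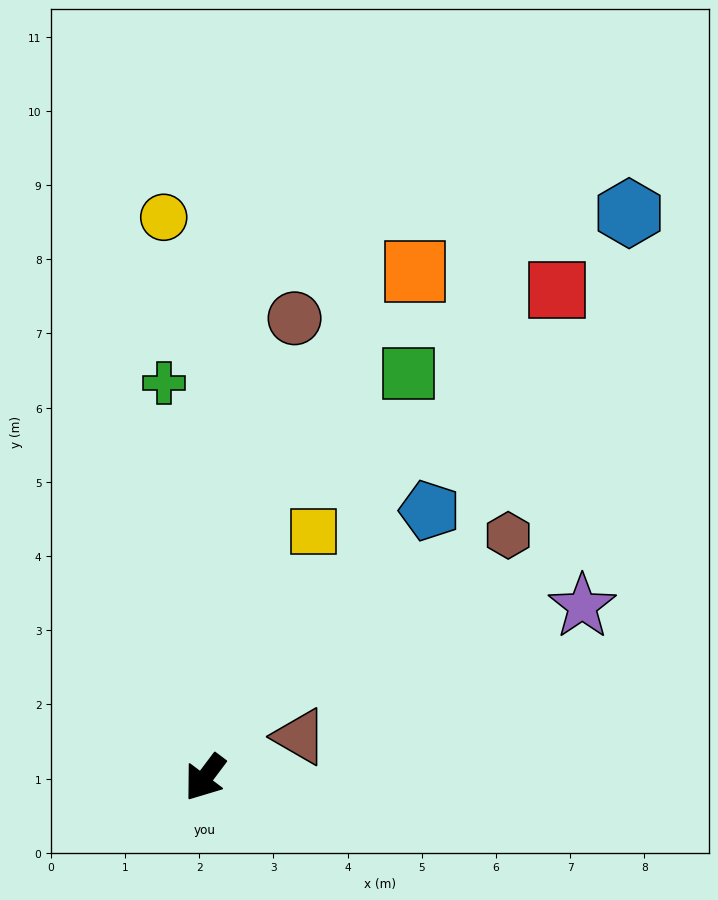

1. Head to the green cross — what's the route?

turn right 137°, forward 5.3 m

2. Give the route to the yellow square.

turn right 167°, forward 3.6 m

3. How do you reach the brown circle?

turn right 154°, forward 6.3 m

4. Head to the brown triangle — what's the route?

turn left 150°, forward 1.4 m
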